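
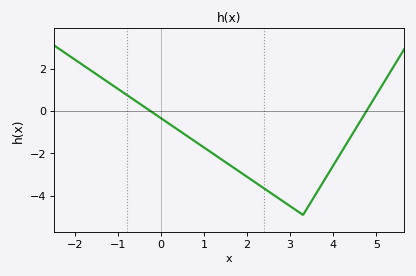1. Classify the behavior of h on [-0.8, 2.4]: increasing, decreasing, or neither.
decreasing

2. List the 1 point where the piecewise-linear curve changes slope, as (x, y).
(3.3, -4.9)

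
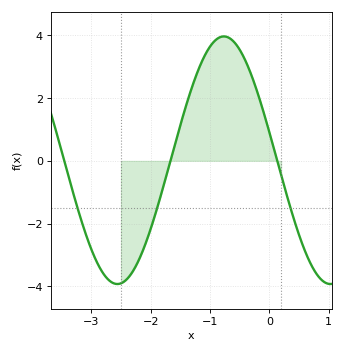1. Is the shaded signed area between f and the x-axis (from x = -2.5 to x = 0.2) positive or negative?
positive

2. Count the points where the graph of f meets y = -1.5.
3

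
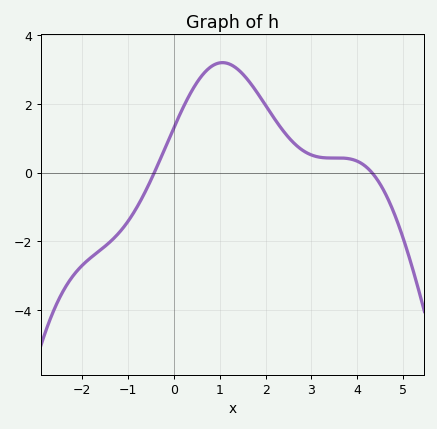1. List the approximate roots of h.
-0.4, 4.4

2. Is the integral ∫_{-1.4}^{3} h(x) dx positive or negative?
positive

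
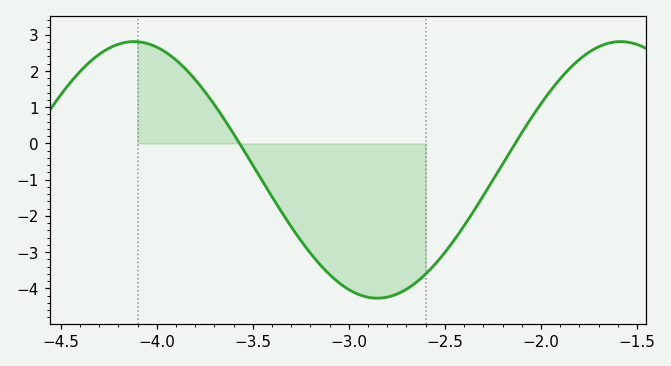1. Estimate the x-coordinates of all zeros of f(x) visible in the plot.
-3.57, -2.13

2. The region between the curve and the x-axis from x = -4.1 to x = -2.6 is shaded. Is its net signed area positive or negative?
negative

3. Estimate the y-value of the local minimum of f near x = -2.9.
-4.27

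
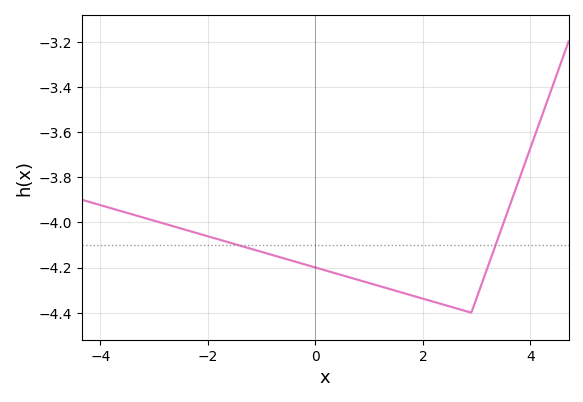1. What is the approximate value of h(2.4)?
-4.37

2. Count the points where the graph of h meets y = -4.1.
2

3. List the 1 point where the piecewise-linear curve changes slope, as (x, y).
(2.9, -4.4)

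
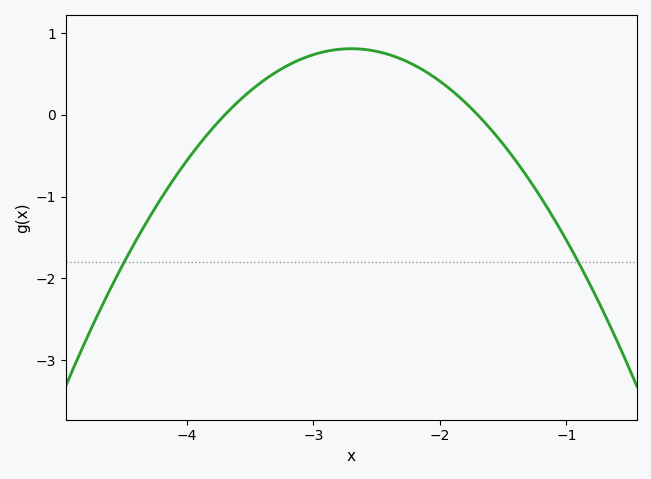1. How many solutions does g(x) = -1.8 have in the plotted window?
2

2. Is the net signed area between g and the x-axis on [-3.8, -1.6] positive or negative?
positive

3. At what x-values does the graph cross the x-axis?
-3.7, -1.7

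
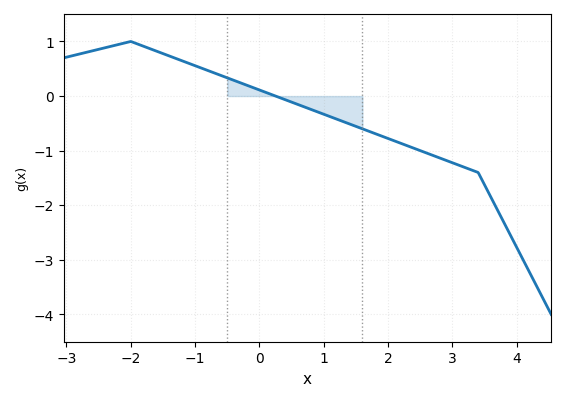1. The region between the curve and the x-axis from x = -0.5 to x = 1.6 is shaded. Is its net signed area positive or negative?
negative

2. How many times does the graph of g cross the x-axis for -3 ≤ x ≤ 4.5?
1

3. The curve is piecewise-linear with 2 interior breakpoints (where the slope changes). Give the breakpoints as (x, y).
(-2, 1); (3.4, -1.4)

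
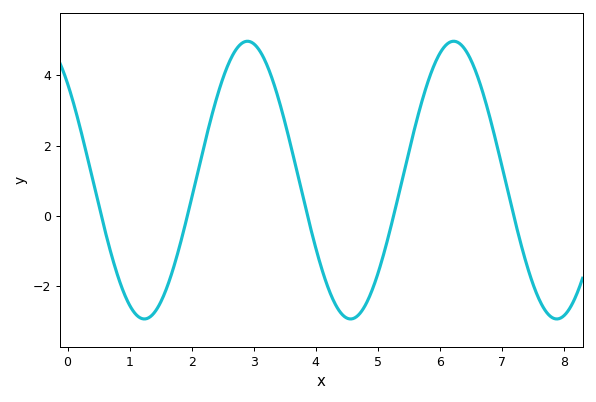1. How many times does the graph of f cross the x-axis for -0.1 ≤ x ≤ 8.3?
5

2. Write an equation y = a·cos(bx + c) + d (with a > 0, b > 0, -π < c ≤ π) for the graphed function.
y = 3.95cos(1.9x + 0.8) + 1.02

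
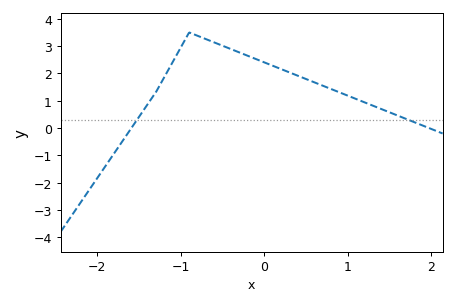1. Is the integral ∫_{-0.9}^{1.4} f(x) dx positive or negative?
positive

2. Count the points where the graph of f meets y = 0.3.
2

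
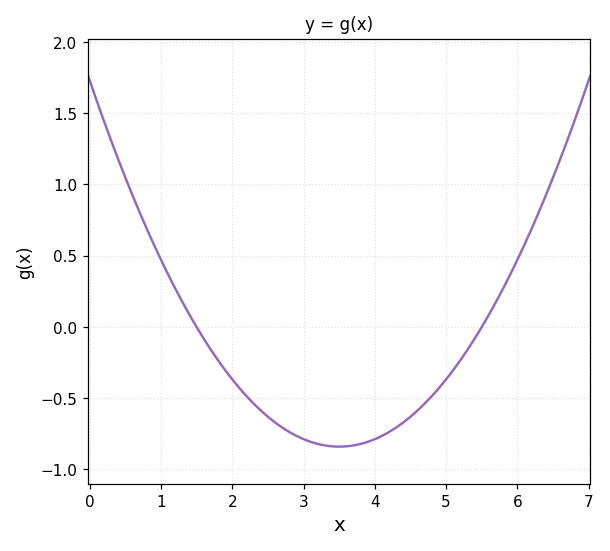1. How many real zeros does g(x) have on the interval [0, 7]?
2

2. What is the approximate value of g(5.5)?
0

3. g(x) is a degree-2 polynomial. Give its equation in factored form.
y = 0.21(x - 1.5)(x - 5.5)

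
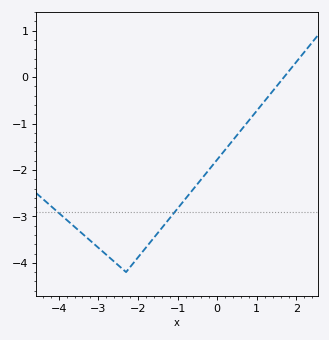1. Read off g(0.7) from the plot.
-1.04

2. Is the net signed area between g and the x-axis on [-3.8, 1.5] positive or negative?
negative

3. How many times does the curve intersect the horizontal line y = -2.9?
2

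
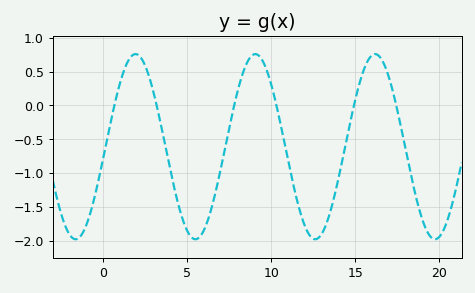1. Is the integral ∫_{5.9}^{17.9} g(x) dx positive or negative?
negative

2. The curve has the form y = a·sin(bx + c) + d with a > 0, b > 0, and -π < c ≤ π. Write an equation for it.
y = 1.37sin(0.88x - 0.11) - 0.61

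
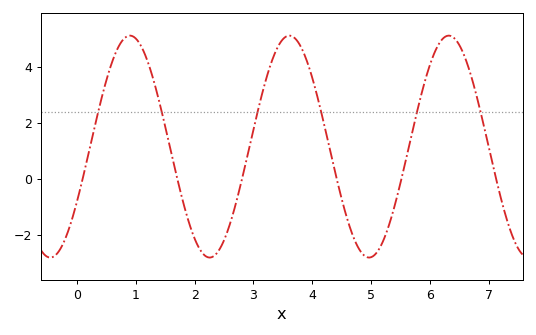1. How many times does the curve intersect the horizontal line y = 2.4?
6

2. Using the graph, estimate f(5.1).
-2.6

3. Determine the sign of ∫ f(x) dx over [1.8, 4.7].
positive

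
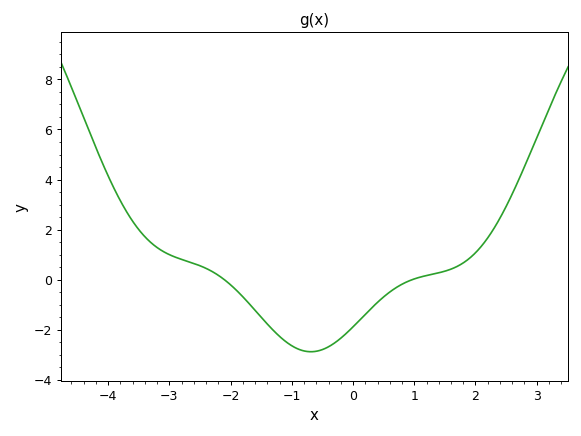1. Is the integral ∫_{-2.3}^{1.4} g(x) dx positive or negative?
negative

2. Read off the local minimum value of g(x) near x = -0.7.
-2.88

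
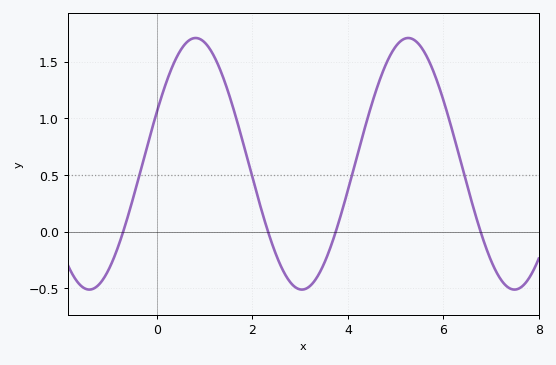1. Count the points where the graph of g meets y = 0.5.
4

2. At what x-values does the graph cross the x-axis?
-0.711, 2.33, 3.75, 6.78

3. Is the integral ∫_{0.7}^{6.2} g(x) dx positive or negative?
positive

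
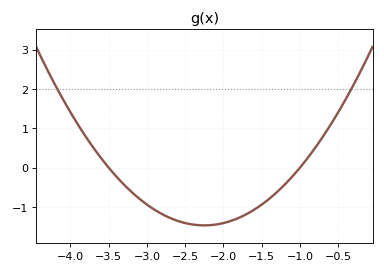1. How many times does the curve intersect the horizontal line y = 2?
2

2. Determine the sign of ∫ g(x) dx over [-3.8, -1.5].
negative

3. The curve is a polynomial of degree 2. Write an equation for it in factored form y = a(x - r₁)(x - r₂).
y = 0.94(x + 3.5)(x + 1)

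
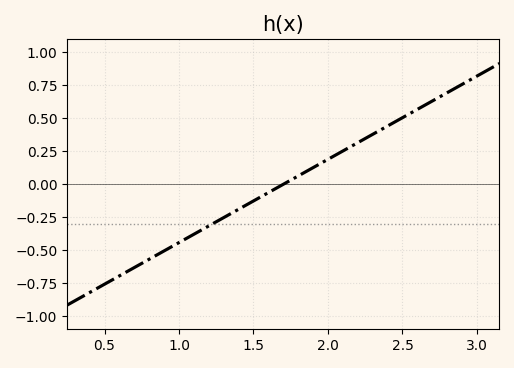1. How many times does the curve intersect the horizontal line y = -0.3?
1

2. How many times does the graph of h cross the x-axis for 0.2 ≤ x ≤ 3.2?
1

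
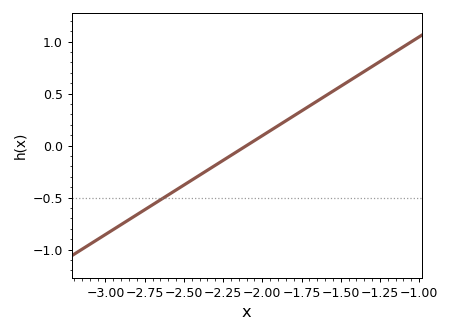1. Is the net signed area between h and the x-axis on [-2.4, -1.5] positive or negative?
positive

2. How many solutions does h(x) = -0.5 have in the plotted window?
1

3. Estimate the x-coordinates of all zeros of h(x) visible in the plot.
-2.1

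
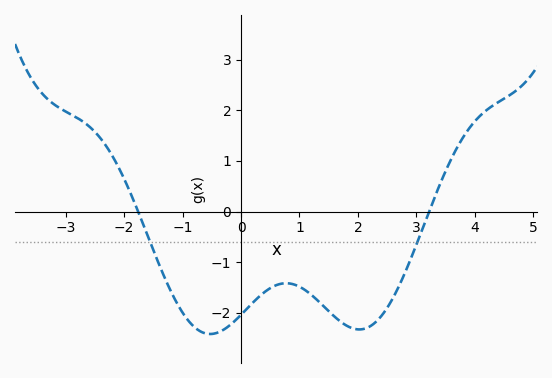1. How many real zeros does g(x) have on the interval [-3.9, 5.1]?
2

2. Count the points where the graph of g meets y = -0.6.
2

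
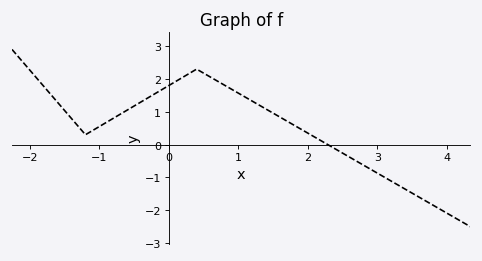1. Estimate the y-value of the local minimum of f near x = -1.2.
0.302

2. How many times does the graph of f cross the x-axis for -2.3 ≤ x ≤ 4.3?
1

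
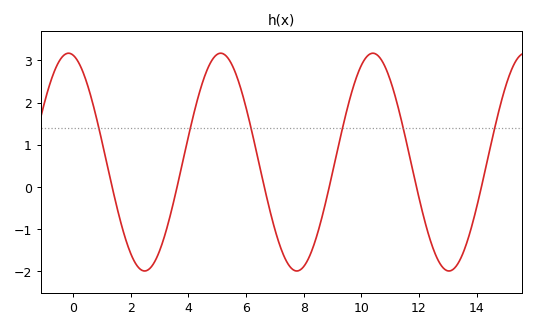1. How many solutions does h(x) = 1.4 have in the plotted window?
6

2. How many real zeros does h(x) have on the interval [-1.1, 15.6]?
6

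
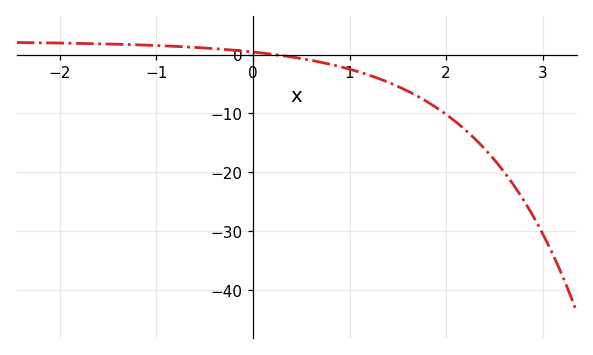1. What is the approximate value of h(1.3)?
-4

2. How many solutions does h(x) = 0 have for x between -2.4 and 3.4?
1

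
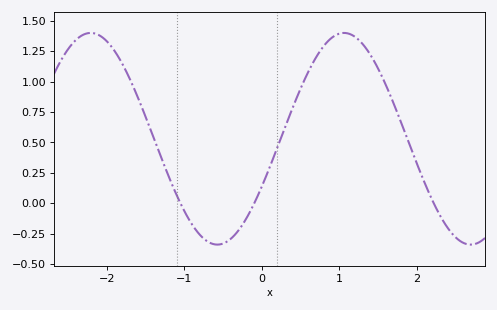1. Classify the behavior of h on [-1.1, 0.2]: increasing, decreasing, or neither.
neither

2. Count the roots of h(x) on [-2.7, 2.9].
3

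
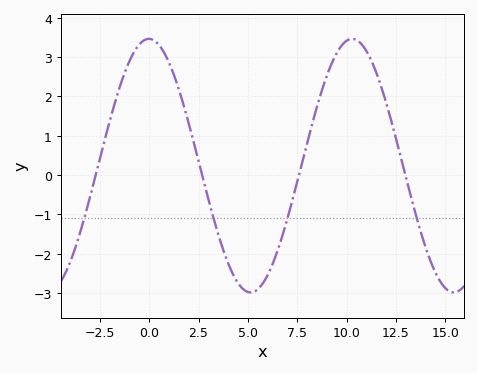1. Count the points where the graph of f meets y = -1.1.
4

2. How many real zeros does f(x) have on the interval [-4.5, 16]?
4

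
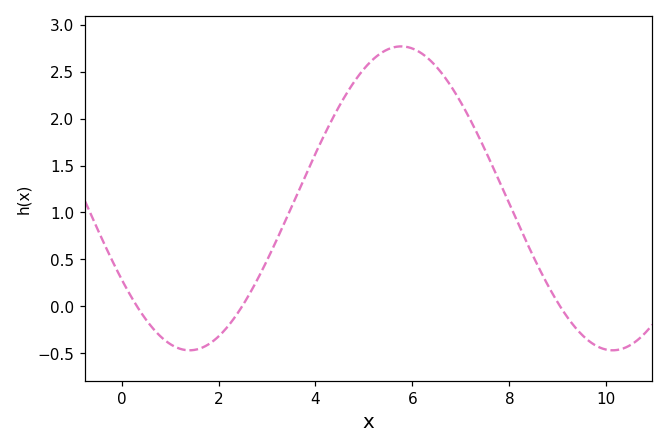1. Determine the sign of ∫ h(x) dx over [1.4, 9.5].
positive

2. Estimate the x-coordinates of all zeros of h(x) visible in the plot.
0.317, 2.49, 9.04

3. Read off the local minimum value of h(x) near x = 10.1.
-0.47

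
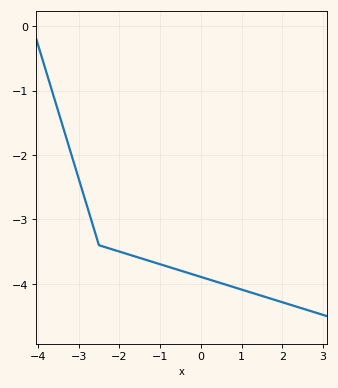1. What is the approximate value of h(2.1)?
-4.3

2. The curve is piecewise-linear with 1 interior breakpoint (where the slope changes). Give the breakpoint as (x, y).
(-2.5, -3.4)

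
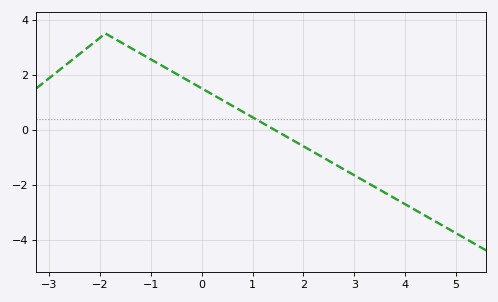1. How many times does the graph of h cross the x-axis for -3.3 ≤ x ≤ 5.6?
1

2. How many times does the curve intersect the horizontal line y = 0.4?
1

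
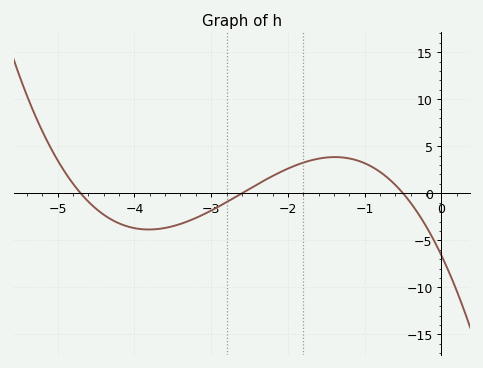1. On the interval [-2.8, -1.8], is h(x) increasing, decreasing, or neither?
increasing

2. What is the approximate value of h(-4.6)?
-0.886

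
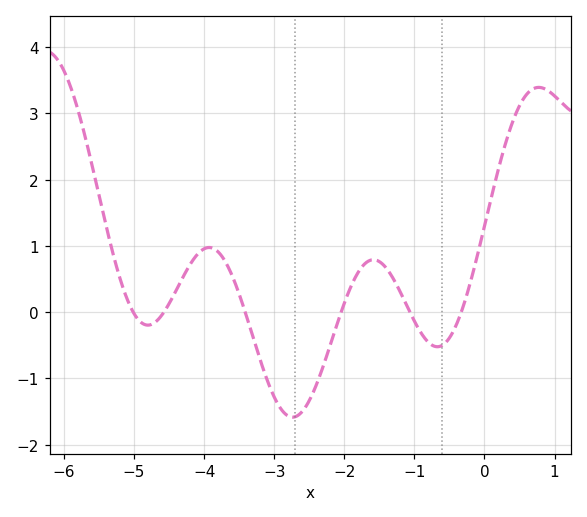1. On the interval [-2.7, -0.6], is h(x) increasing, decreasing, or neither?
neither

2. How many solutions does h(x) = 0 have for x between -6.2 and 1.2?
6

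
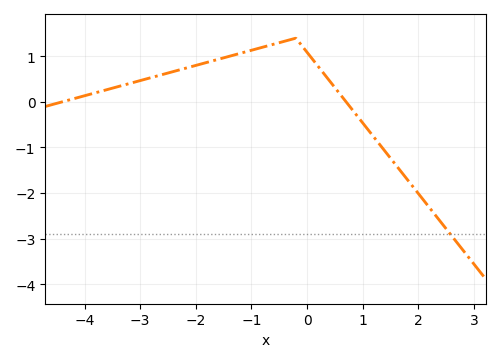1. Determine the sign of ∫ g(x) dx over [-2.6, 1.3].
positive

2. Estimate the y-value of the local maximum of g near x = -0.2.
1.4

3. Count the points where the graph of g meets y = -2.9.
1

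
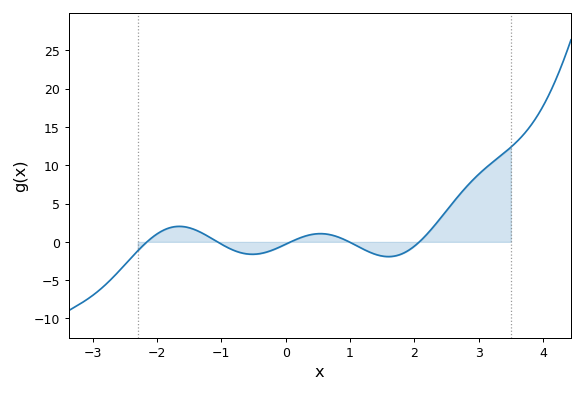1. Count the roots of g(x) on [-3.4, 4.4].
5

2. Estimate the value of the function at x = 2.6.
5.12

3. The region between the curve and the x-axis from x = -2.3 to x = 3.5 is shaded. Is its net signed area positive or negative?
positive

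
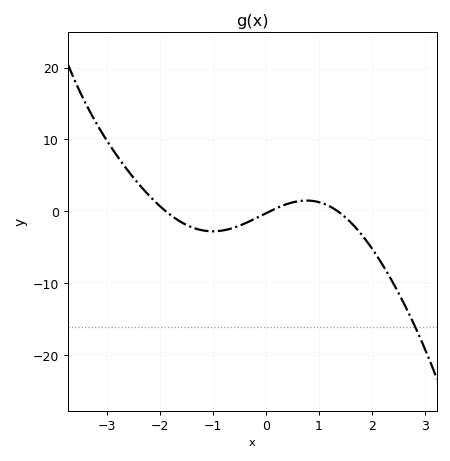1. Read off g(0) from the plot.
-0.278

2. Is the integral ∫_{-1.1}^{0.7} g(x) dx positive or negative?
negative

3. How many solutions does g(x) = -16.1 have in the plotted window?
1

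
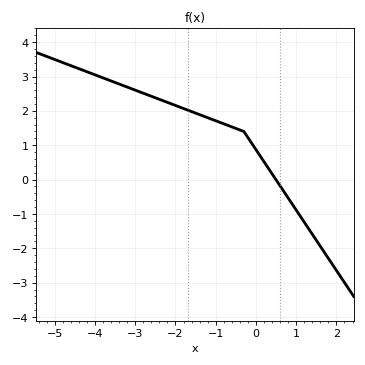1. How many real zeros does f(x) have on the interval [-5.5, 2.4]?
1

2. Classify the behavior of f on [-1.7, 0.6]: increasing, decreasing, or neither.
decreasing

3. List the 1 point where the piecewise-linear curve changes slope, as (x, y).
(-0.3, 1.4)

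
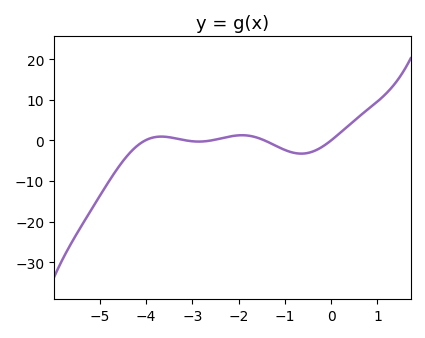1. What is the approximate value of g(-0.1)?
-0.865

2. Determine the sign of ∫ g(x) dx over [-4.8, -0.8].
negative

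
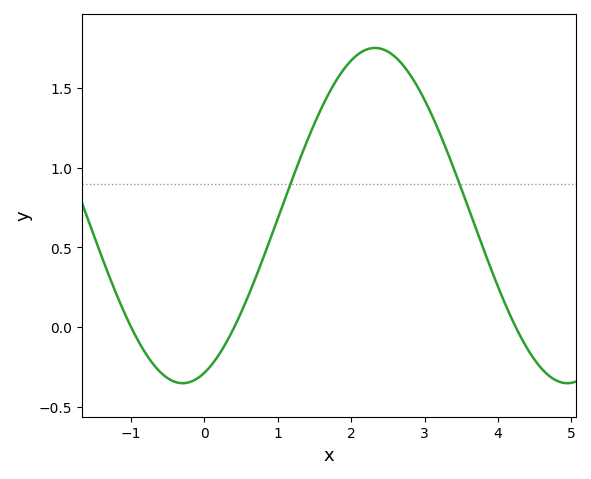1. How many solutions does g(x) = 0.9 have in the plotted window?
2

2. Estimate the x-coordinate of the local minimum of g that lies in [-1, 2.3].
-0.294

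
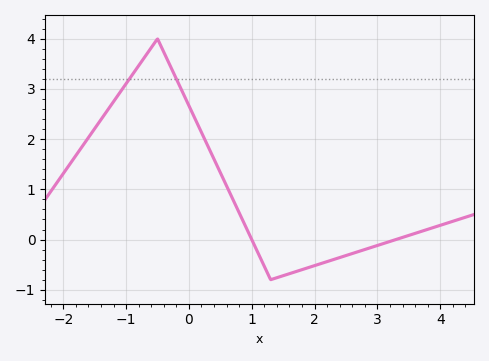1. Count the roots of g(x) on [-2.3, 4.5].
2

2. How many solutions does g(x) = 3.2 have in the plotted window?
2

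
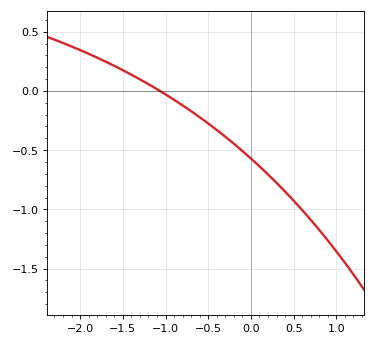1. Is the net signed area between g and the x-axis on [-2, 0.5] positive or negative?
negative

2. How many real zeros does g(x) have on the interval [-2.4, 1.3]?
1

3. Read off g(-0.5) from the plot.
-0.274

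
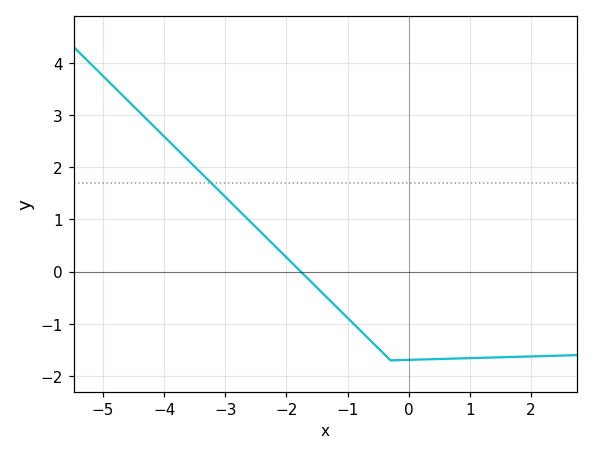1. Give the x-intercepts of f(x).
-1.8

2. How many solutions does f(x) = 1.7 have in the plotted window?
1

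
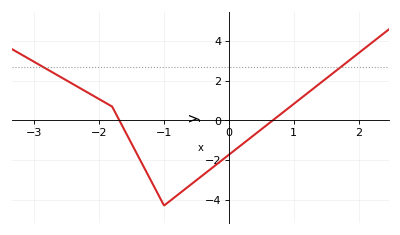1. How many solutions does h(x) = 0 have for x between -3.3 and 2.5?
2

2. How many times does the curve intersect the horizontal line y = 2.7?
2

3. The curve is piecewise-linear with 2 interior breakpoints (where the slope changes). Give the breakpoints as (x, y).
(-1.8, 0.7); (-1, -4.3)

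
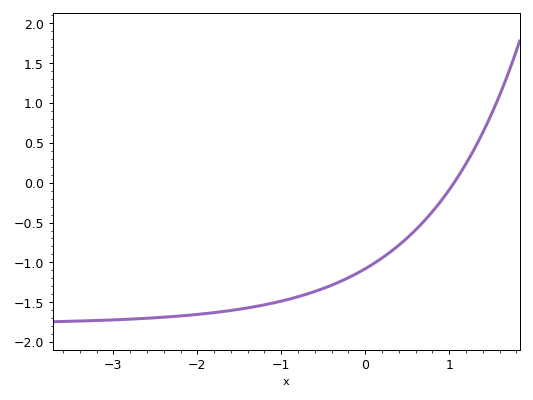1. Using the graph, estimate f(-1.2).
-1.55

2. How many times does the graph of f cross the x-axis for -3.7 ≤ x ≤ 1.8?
1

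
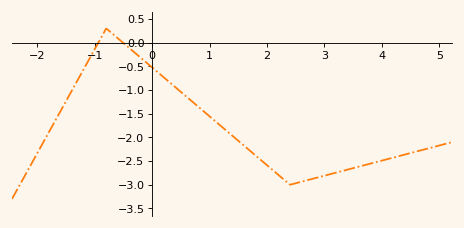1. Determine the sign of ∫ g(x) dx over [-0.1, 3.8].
negative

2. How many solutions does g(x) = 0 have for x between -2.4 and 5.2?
2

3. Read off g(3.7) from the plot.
-2.6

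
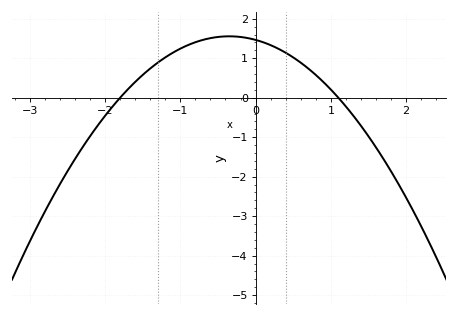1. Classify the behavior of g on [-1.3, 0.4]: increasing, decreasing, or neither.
neither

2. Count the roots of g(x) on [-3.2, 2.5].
2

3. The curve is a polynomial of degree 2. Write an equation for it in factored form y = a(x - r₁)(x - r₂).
y = -0.74(x + 1.8)(x - 1.1)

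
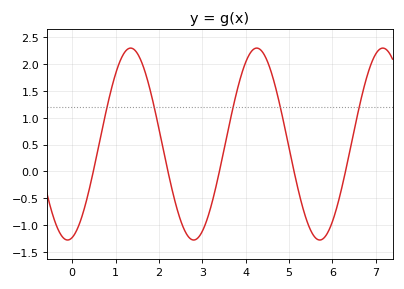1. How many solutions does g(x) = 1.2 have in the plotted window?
5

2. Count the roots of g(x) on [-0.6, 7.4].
5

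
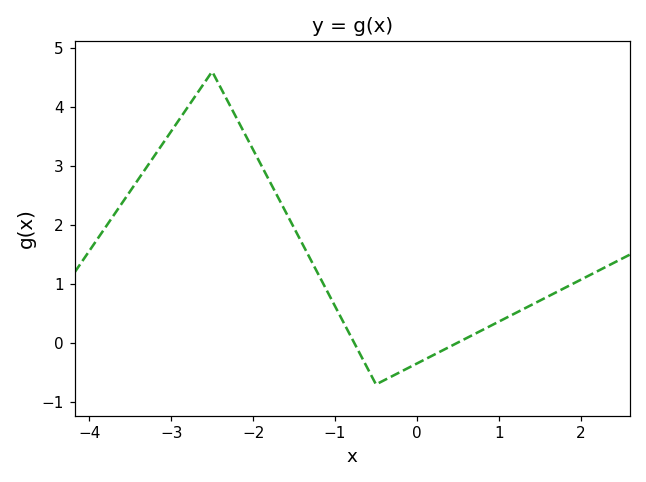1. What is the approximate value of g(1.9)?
1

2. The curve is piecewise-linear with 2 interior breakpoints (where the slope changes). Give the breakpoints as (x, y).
(-2.5, 4.6); (-0.5, -0.7)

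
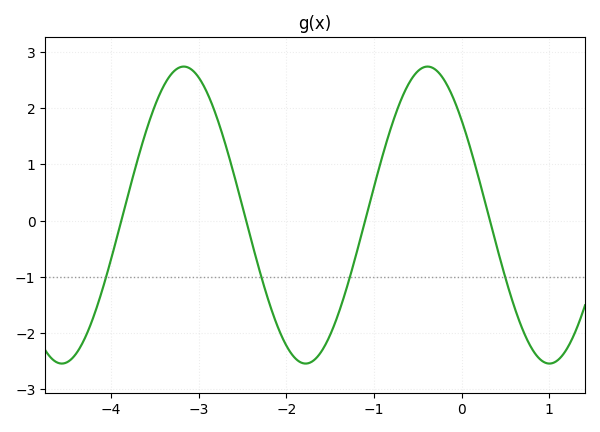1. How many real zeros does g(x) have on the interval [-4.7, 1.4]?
4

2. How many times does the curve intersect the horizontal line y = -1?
4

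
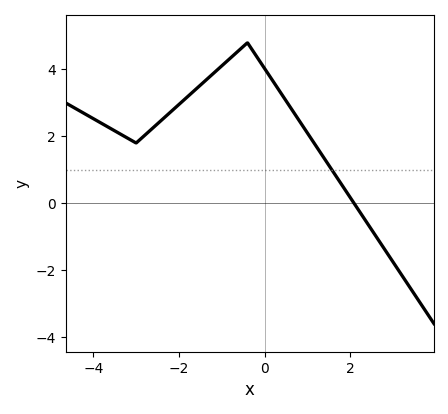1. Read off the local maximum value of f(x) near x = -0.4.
4.8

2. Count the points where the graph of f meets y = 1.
1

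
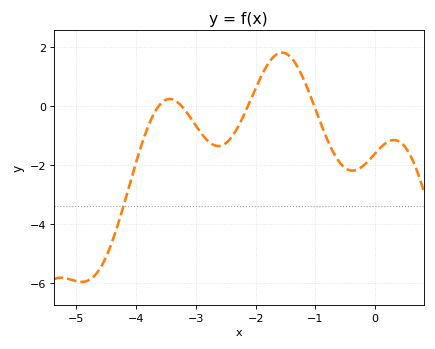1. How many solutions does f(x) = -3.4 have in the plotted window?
1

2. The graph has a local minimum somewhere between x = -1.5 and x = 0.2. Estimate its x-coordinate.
-0.382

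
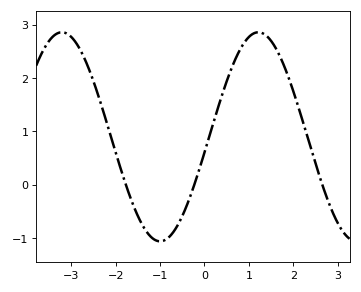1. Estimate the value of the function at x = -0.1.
0.3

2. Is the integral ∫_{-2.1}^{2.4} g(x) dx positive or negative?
positive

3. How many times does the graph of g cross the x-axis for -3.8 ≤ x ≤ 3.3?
3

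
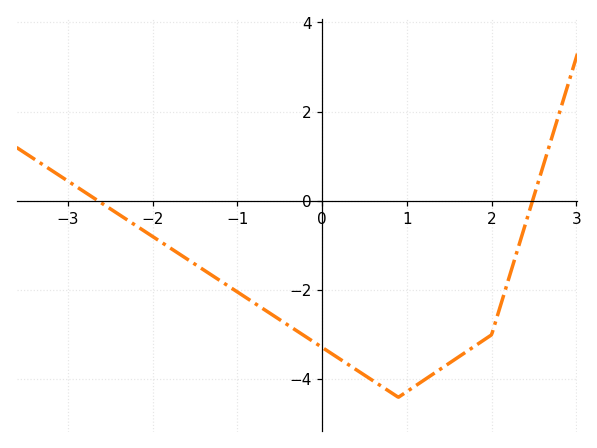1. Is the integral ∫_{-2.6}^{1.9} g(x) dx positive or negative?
negative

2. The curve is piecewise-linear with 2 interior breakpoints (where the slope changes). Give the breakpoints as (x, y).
(0.9, -4.4); (2, -3)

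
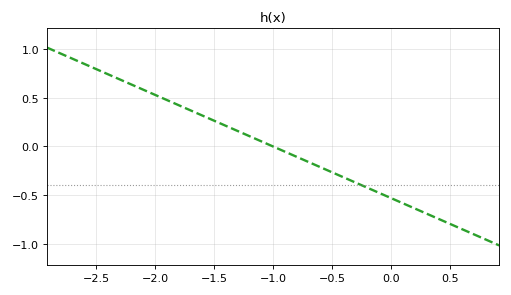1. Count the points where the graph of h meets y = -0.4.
1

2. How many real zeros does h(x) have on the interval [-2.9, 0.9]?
1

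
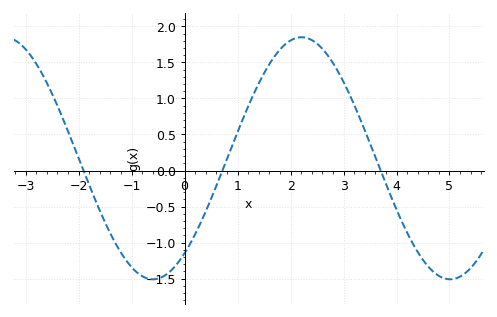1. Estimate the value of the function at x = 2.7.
1.6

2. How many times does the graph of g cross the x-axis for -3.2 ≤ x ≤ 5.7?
3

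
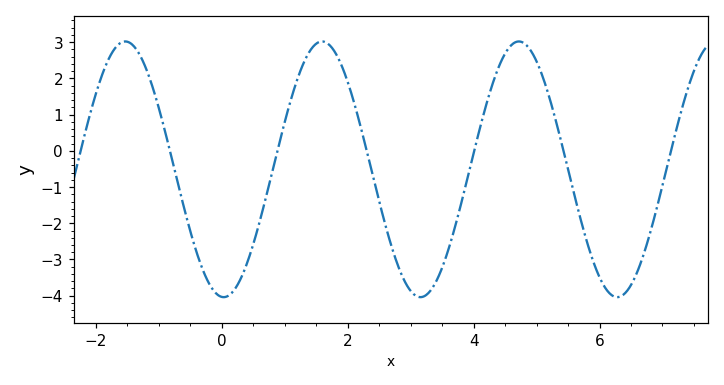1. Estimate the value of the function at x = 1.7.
2.94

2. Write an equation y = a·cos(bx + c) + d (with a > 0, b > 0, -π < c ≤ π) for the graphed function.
y = 3.53cos(2.01x + 3.08) - 0.51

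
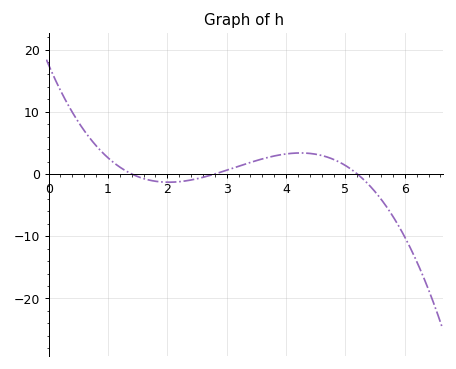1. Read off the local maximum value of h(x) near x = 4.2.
3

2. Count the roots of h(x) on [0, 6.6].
3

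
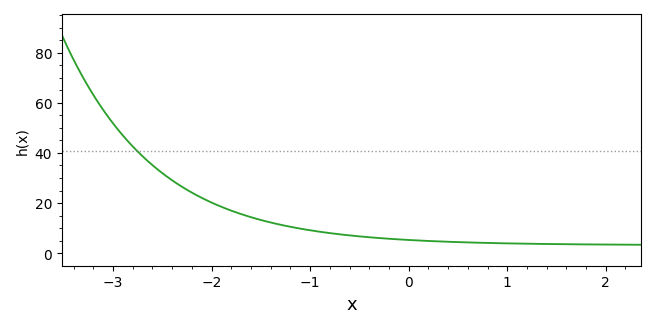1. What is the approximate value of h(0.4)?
4.59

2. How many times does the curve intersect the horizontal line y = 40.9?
1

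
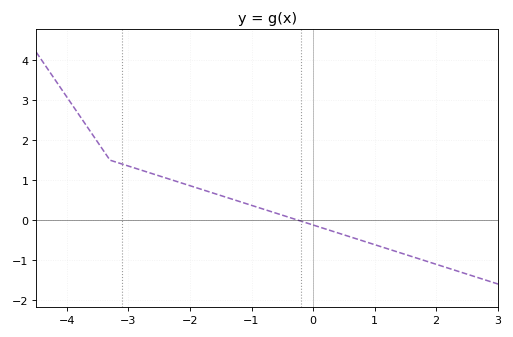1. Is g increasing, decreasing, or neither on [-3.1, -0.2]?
decreasing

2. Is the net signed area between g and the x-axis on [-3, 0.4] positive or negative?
positive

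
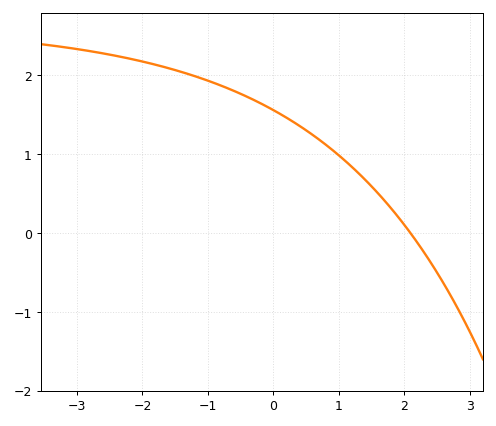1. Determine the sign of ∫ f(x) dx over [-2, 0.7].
positive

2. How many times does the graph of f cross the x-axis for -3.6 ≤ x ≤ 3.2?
1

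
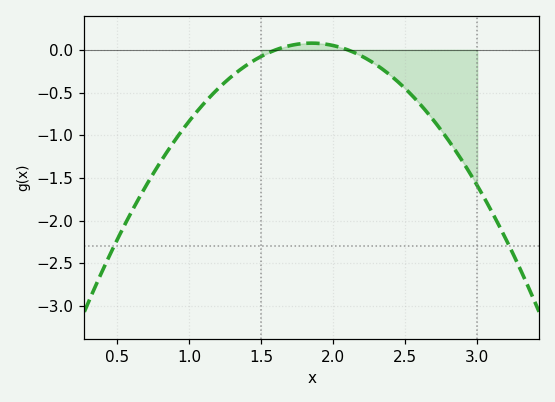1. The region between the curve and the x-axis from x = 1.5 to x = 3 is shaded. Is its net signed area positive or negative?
negative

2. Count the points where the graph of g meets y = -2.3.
2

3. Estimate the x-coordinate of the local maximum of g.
1.85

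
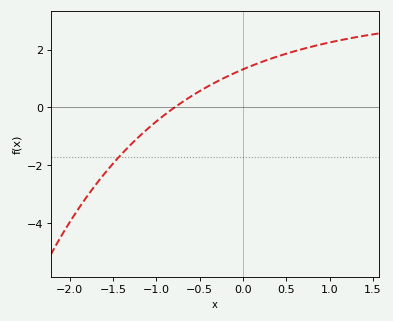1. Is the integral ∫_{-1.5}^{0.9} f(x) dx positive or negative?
positive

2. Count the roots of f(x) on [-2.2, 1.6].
1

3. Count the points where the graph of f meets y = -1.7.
1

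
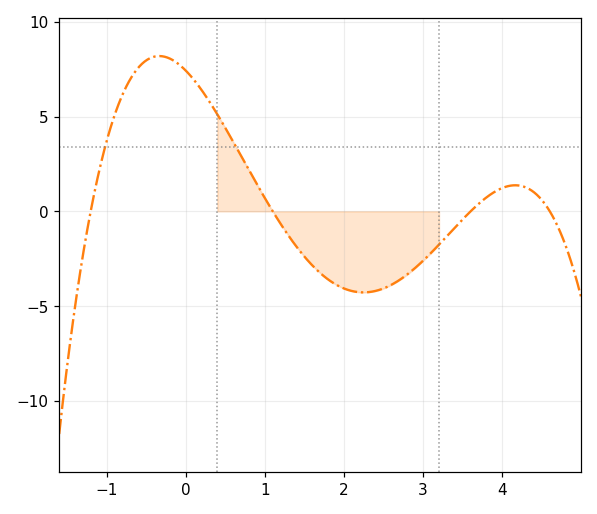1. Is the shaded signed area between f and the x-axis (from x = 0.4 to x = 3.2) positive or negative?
negative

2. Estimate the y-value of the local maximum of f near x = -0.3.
8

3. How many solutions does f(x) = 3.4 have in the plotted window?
2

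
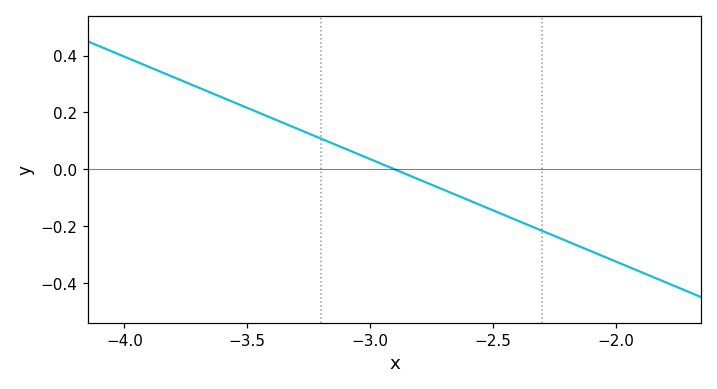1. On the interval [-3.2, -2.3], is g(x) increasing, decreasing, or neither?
decreasing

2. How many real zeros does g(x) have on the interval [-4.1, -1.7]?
1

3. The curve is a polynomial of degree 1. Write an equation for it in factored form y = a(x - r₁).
y = -0.36(x + 2.9)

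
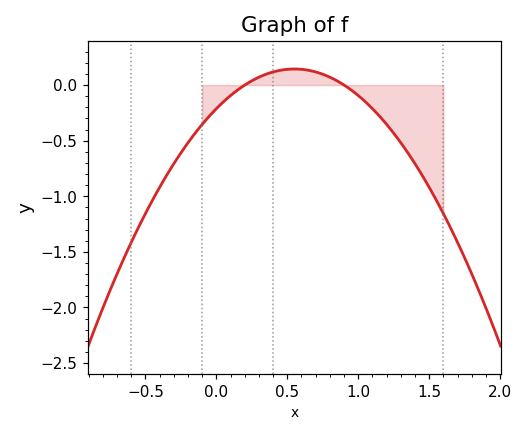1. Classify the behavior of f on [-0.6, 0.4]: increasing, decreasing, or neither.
increasing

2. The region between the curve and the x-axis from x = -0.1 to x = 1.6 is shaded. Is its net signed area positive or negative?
negative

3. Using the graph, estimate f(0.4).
0.118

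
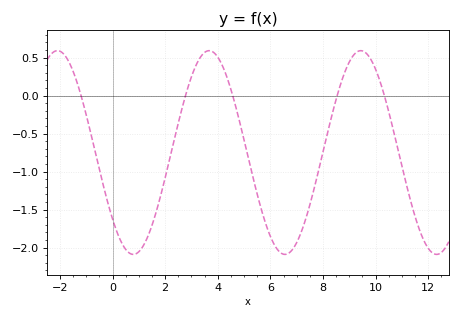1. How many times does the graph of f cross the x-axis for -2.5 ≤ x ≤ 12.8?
5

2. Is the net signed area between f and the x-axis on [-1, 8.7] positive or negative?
negative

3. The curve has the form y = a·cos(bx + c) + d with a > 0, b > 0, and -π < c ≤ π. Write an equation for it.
y = 1.34cos(1.1x + 2.3) - 0.75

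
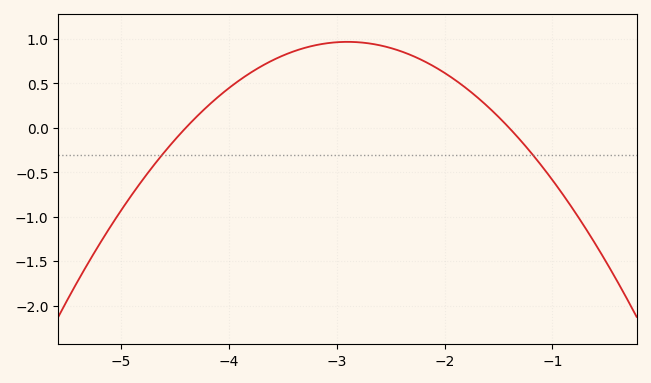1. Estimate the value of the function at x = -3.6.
0.75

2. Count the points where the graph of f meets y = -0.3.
2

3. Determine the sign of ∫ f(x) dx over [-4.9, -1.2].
positive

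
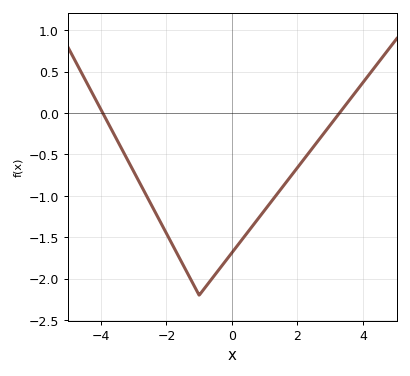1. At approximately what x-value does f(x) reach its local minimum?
-1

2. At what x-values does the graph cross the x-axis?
-4, 3.2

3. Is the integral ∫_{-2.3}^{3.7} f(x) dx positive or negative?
negative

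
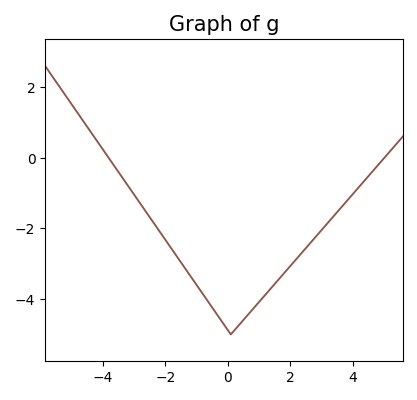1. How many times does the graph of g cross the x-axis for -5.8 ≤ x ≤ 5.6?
2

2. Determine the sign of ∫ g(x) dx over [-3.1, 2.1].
negative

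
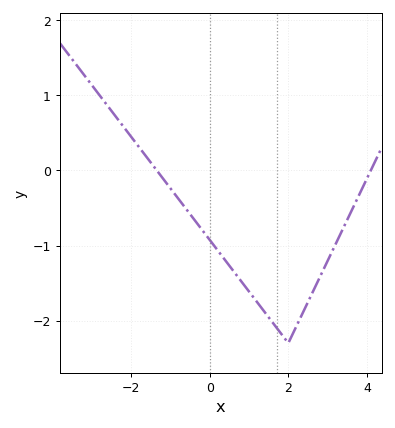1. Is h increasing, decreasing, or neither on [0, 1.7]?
decreasing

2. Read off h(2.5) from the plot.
-1.8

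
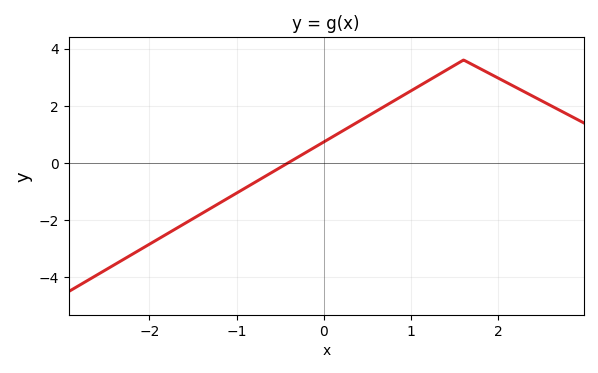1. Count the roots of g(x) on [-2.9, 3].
1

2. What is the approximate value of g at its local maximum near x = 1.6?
3.6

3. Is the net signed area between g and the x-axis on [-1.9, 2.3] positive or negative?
positive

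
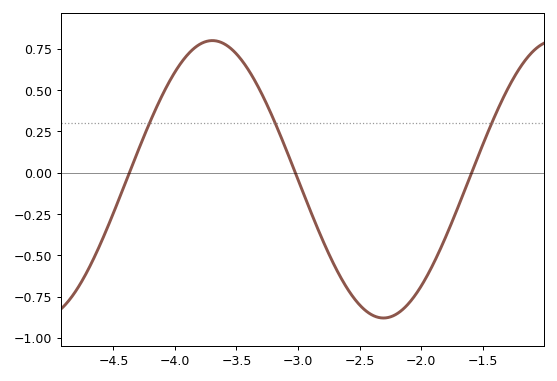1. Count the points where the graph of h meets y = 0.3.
3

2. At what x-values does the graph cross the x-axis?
-4.4, -3, -1.6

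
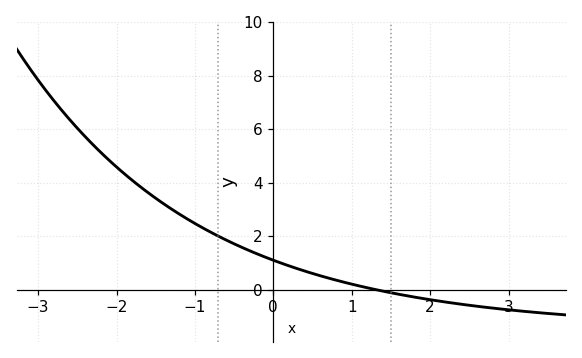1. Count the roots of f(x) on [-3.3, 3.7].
1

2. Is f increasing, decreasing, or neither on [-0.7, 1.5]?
decreasing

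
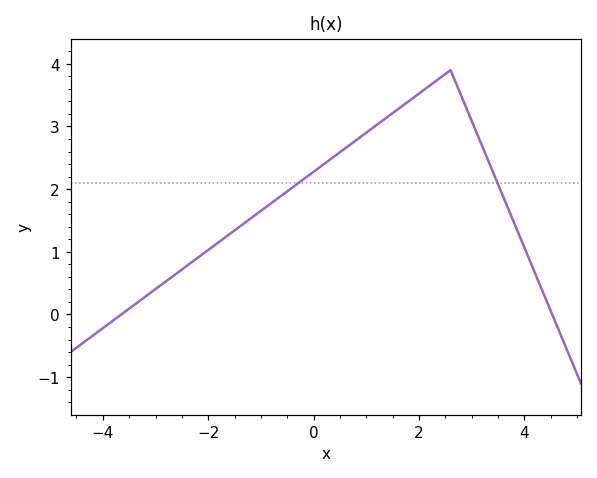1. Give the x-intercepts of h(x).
-3.65, 4.53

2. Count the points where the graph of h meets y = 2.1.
2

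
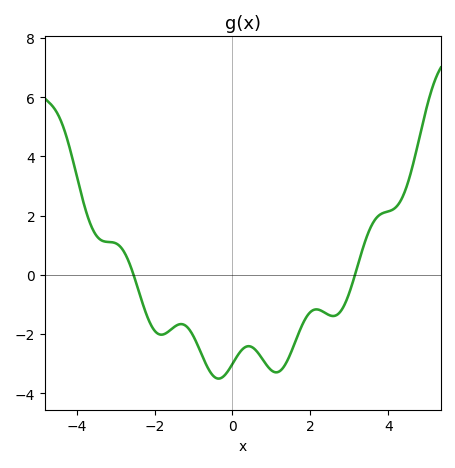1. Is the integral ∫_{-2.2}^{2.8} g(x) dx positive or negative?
negative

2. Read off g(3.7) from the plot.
1.93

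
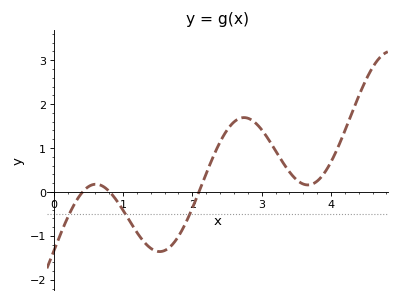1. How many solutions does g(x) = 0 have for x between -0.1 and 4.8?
3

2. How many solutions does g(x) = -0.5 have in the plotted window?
3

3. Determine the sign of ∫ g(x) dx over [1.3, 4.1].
positive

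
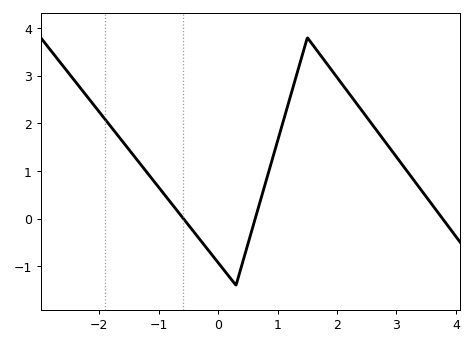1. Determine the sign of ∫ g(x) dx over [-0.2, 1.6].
positive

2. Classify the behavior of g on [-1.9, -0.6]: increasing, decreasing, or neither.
decreasing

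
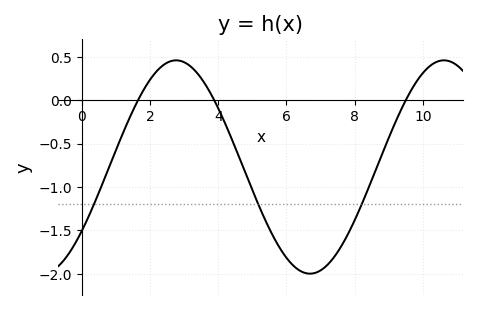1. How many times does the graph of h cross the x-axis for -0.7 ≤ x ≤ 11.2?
3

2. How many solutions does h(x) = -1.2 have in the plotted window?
3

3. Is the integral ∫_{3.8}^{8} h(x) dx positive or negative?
negative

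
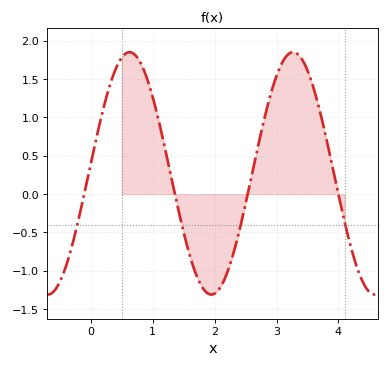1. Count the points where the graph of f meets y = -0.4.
4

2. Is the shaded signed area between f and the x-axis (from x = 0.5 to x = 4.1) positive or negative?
positive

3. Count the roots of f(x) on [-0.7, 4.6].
4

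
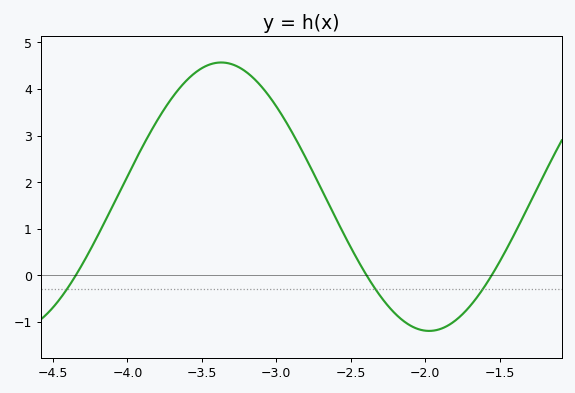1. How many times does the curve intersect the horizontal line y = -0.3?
3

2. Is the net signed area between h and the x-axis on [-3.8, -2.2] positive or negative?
positive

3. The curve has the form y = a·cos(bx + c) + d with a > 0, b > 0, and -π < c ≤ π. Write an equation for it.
y = 2.88cos(2.2x + 1.3) + 1.69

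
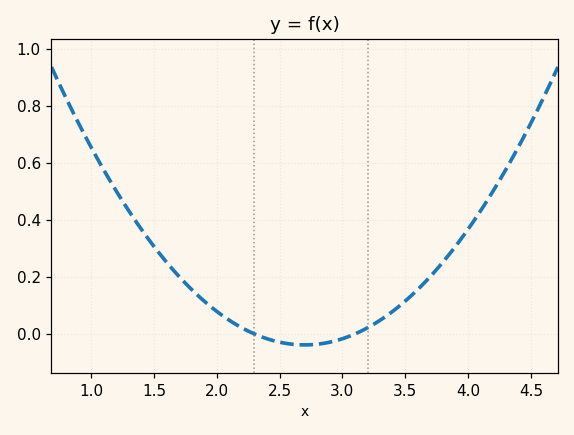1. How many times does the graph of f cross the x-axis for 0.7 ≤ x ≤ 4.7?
2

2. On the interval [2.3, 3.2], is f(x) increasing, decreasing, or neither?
neither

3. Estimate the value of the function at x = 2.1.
0.04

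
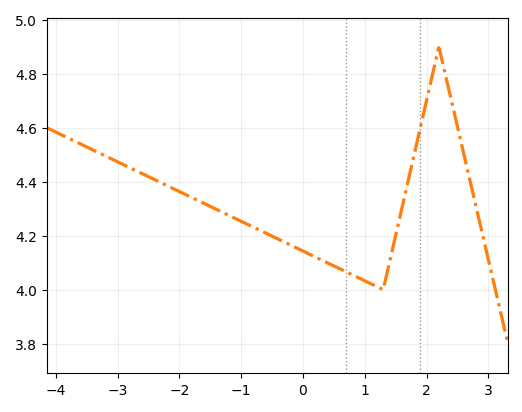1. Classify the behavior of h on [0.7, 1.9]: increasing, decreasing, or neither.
neither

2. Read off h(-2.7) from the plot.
4.44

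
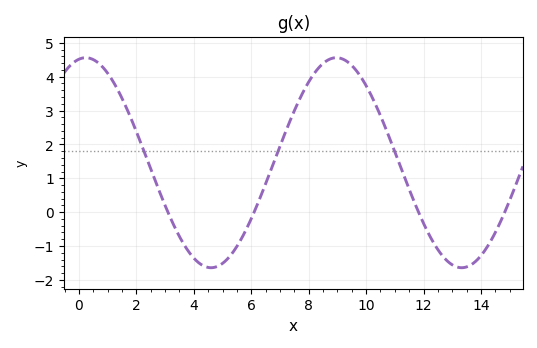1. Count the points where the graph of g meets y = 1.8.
3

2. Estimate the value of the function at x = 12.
-0.3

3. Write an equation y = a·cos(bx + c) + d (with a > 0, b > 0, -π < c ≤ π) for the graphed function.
y = 3.1cos(0.72x - 0.17) + 1.46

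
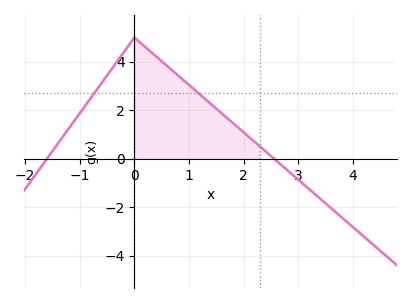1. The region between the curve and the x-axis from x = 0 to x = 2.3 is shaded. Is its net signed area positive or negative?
positive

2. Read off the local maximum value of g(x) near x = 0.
5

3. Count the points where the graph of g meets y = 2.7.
2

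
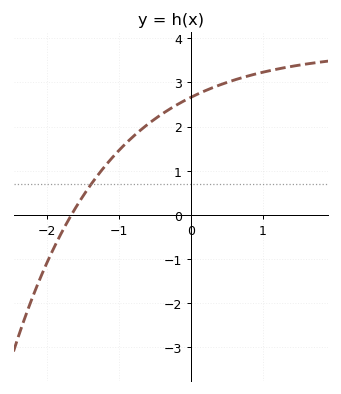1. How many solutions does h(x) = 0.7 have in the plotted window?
1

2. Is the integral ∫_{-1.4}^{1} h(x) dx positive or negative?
positive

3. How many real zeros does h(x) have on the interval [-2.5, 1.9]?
1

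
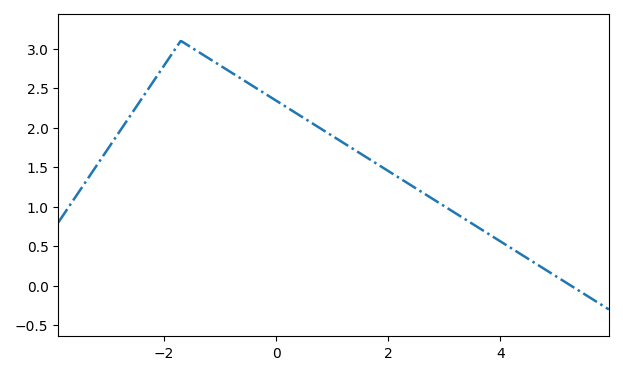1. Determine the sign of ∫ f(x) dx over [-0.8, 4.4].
positive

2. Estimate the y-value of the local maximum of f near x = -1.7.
3.1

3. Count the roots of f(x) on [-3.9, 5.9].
1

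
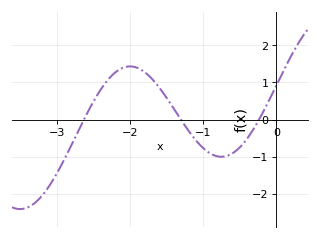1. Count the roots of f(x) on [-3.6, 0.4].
3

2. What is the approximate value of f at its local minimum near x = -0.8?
-1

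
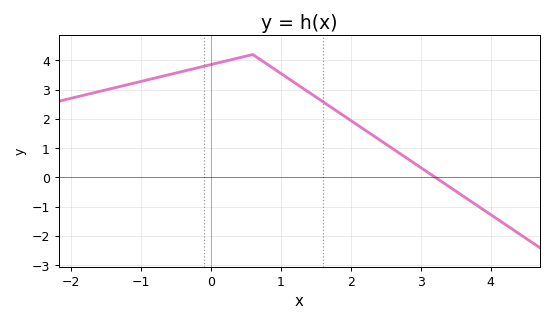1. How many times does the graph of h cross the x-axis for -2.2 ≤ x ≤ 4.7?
1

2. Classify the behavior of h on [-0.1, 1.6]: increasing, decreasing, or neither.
neither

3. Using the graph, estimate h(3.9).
-1.12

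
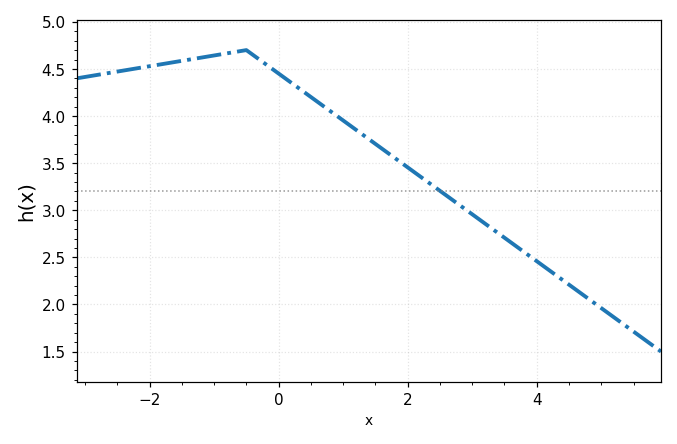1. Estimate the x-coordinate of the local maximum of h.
-0.5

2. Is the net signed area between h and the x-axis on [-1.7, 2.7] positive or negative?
positive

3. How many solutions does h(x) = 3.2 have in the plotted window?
1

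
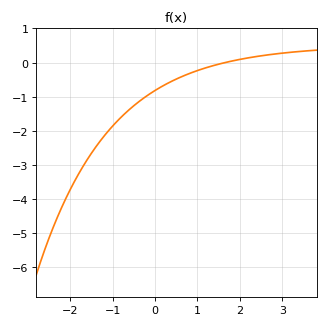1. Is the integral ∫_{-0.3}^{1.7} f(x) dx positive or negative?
negative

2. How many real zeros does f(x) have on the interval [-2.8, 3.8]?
1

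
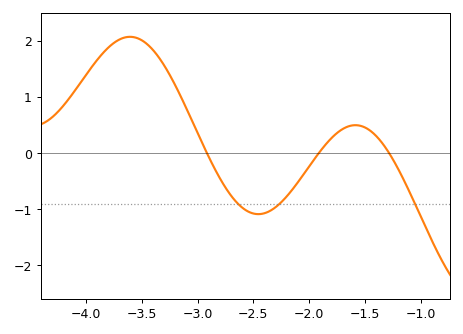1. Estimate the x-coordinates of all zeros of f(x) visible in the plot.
-2.92, -1.91, -1.28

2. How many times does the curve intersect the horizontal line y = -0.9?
3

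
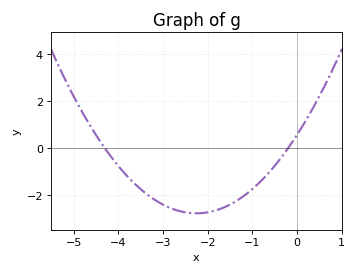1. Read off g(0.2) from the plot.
1.19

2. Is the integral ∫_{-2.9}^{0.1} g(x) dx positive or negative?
negative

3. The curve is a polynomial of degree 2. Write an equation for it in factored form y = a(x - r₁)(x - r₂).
y = 0.66(x + 4.3)(x + 0.2)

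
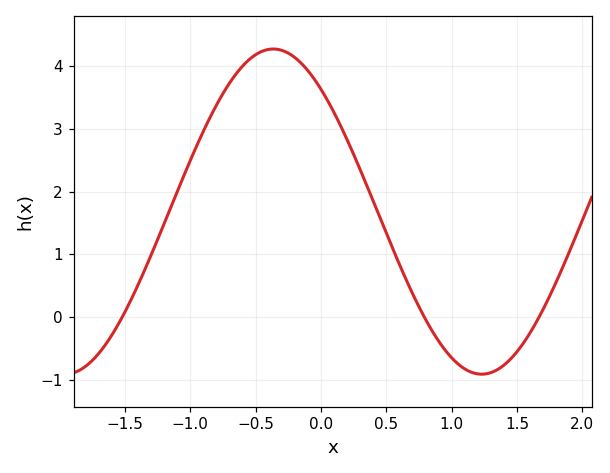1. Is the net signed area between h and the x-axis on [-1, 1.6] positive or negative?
positive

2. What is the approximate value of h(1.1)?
-0.8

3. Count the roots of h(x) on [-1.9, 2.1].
3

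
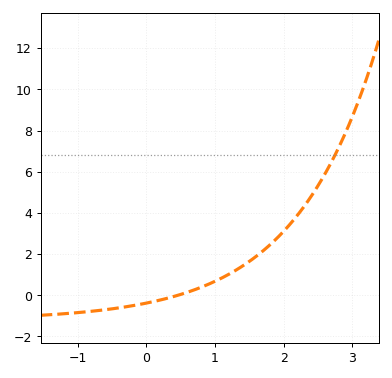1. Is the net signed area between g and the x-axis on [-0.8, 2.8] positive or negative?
positive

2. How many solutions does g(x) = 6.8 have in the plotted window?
1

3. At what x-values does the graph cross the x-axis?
0.5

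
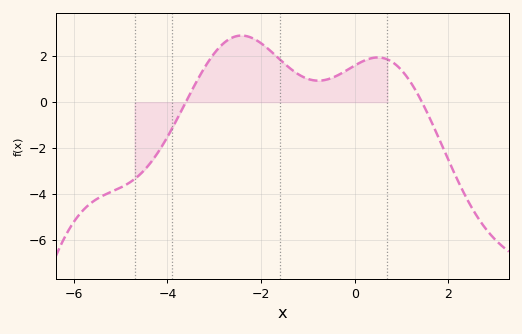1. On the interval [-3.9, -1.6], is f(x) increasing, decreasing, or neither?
neither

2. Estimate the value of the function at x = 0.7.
1.85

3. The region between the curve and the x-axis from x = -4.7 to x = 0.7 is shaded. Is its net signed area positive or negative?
positive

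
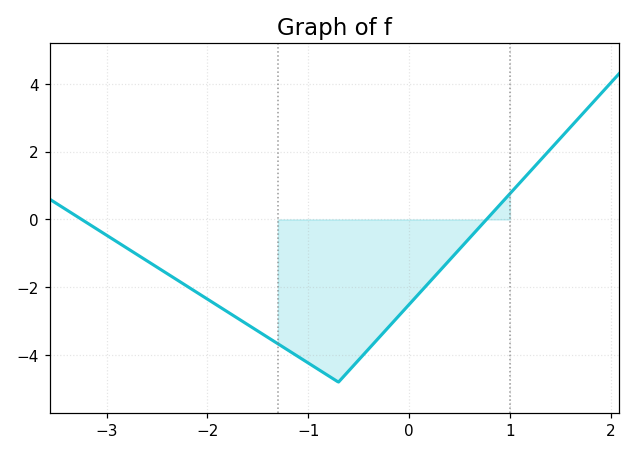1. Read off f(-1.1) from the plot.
-4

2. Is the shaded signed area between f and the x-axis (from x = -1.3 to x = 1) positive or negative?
negative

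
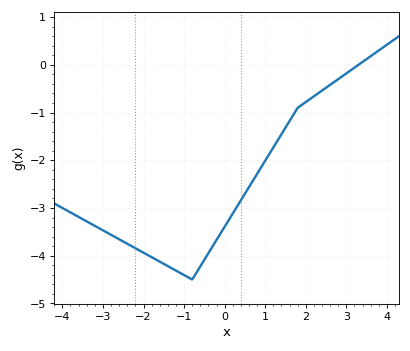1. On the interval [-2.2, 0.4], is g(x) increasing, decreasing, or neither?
neither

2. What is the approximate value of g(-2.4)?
-3.75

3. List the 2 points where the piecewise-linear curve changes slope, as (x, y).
(-0.8, -4.5); (1.8, -0.9)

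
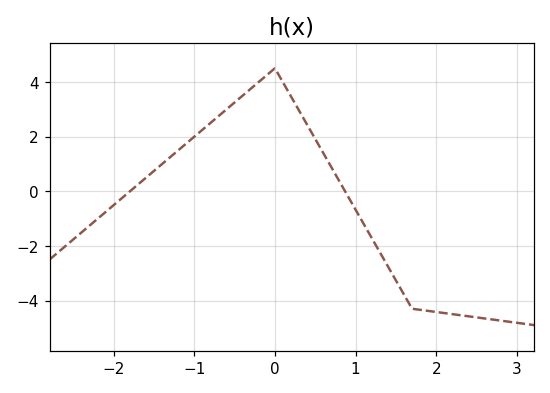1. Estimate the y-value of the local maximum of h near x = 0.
4.5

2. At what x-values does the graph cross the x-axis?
-1.8, 0.869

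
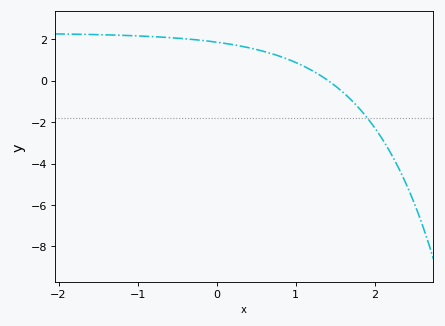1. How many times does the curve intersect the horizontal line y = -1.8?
1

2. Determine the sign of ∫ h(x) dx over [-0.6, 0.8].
positive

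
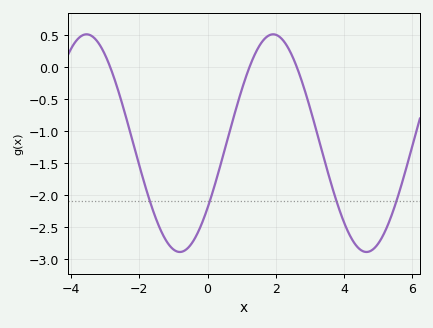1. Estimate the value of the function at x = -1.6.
-2.25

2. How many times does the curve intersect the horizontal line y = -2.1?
4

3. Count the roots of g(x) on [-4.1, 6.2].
3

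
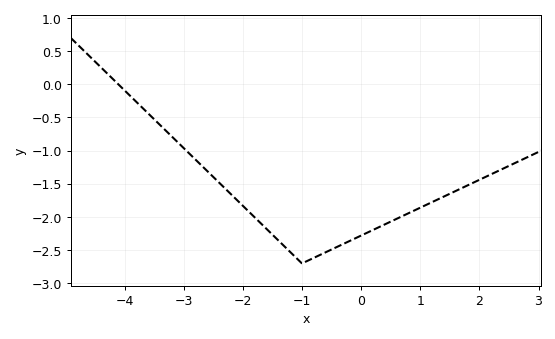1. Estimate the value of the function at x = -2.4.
-1.48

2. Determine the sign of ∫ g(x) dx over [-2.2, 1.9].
negative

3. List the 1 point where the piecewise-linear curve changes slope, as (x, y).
(-1, -2.7)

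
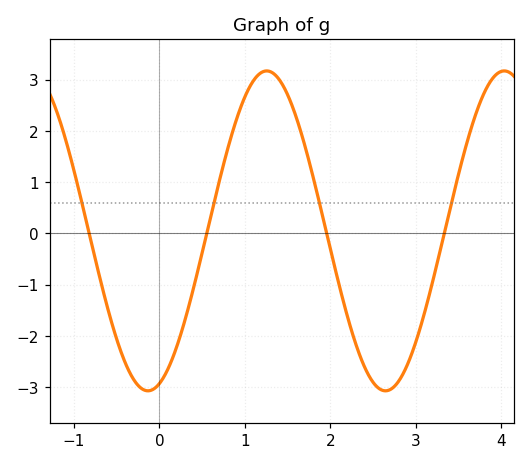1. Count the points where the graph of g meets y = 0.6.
4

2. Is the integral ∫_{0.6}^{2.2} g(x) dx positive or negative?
positive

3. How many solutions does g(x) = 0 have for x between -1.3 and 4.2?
4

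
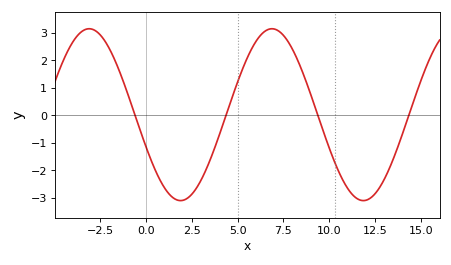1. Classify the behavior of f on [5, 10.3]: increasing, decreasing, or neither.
neither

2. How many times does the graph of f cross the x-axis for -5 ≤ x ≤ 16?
4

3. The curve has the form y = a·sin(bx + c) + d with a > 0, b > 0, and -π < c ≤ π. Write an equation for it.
y = 3.13sin(0.63x - 2.8) + 0.02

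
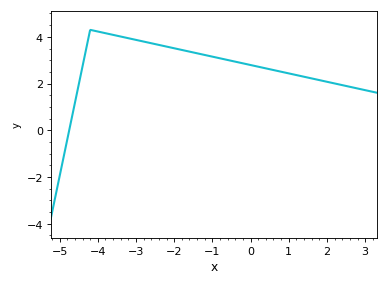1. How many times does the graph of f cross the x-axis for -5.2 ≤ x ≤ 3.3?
1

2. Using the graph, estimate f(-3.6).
4.08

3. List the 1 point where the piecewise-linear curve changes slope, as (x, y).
(-4.2, 4.3)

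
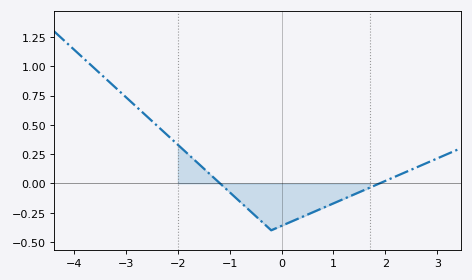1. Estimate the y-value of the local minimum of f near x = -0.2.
-0.4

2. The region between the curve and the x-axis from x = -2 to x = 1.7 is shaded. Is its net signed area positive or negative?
negative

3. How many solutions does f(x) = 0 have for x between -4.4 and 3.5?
2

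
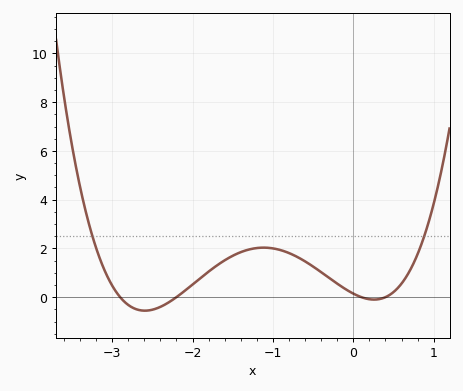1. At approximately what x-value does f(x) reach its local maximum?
-1.1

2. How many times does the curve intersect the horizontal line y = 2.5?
2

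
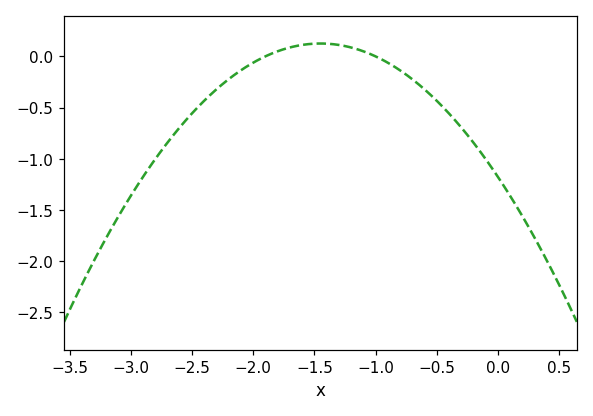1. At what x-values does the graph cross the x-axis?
-1.9, -1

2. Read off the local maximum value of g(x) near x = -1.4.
0.15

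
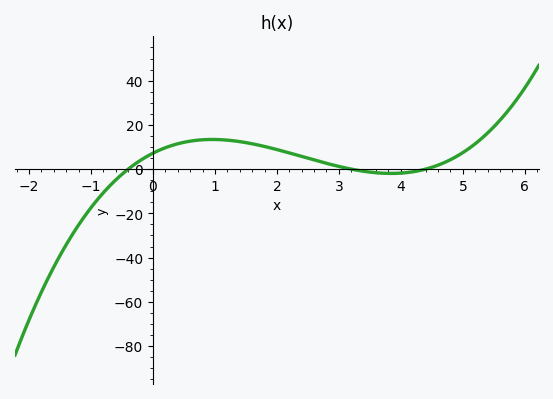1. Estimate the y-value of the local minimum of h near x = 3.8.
-2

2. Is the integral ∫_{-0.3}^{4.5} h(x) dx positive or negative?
positive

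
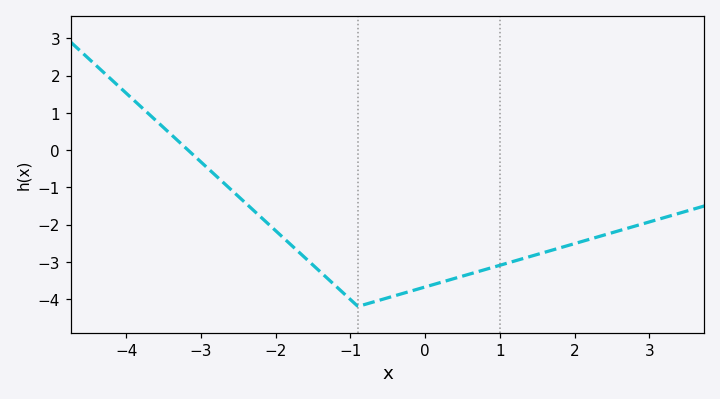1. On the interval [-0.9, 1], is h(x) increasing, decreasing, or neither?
increasing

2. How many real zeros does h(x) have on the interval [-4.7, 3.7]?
1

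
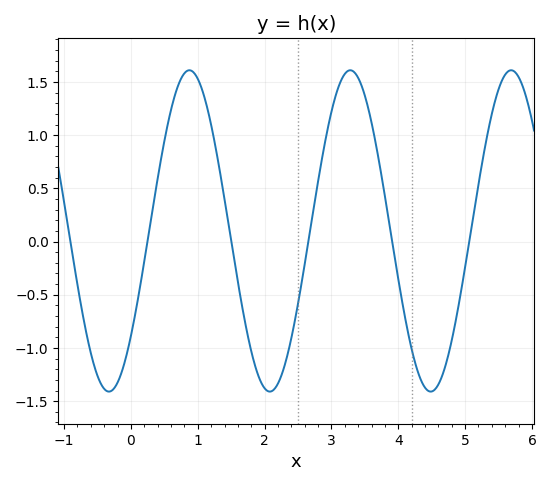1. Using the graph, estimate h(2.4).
-0.907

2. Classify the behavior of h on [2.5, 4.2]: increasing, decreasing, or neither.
neither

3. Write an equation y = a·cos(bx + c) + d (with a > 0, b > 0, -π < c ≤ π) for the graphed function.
y = 1.51cos(2.61x - 2.28) + 0.1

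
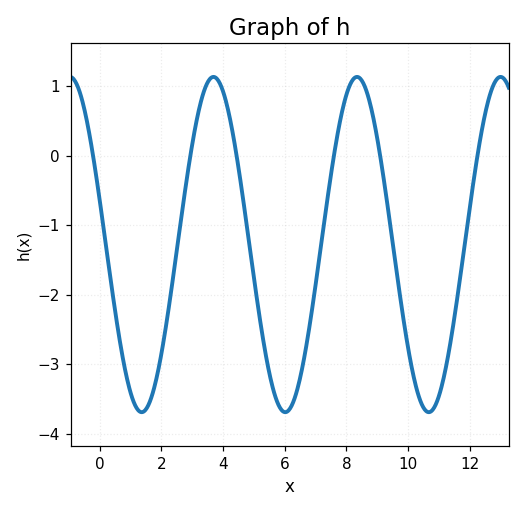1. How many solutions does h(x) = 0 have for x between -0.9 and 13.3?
6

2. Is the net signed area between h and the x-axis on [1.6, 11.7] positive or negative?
negative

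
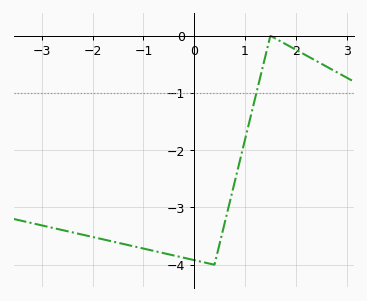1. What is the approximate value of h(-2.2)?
-3.5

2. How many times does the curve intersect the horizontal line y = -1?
1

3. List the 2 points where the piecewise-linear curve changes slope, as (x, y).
(0.4, -4); (1.5, 0)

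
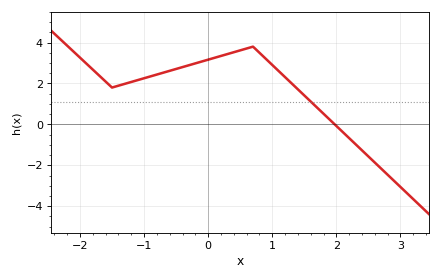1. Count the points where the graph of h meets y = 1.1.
1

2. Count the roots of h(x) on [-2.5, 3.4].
1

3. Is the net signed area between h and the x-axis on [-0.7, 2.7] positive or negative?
positive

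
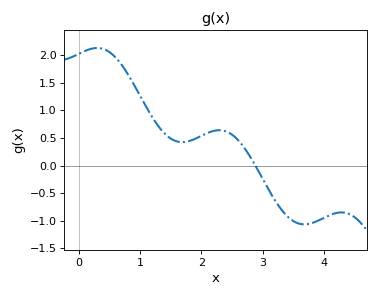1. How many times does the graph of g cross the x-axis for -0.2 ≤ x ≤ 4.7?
1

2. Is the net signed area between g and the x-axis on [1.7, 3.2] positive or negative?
positive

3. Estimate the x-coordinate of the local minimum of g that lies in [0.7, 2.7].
1.7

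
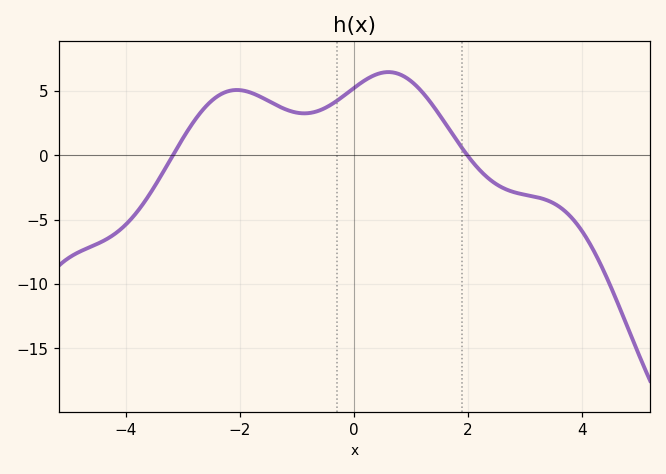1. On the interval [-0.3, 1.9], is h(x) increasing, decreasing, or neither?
neither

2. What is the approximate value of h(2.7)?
-2.71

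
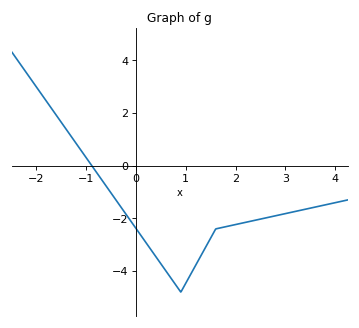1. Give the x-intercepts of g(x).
-0.9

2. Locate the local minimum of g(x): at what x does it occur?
0.9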